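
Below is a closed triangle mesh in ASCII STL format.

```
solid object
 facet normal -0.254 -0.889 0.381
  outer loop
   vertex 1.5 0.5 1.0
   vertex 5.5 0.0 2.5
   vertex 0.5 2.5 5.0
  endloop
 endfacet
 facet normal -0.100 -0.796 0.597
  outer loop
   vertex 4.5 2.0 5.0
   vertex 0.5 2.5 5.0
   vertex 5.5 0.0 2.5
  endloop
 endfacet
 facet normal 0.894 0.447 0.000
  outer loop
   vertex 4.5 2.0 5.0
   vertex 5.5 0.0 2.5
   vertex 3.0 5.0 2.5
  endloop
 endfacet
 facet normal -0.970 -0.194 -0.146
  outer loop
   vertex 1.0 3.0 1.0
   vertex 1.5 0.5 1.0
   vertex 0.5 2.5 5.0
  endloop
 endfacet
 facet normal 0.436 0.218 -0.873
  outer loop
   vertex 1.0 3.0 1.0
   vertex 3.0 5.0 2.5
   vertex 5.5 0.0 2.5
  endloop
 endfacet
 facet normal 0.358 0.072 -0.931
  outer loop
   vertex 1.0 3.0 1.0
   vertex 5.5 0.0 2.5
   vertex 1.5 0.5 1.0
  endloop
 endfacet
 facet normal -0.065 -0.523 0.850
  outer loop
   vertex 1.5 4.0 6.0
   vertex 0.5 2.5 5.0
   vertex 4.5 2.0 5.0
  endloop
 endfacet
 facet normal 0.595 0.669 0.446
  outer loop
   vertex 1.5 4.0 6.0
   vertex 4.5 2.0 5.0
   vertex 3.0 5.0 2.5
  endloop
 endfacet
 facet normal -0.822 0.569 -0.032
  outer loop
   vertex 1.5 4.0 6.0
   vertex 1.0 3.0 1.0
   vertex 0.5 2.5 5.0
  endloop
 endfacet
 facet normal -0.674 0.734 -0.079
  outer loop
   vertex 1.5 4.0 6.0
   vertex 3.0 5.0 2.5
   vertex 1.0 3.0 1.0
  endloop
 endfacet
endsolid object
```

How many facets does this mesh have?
10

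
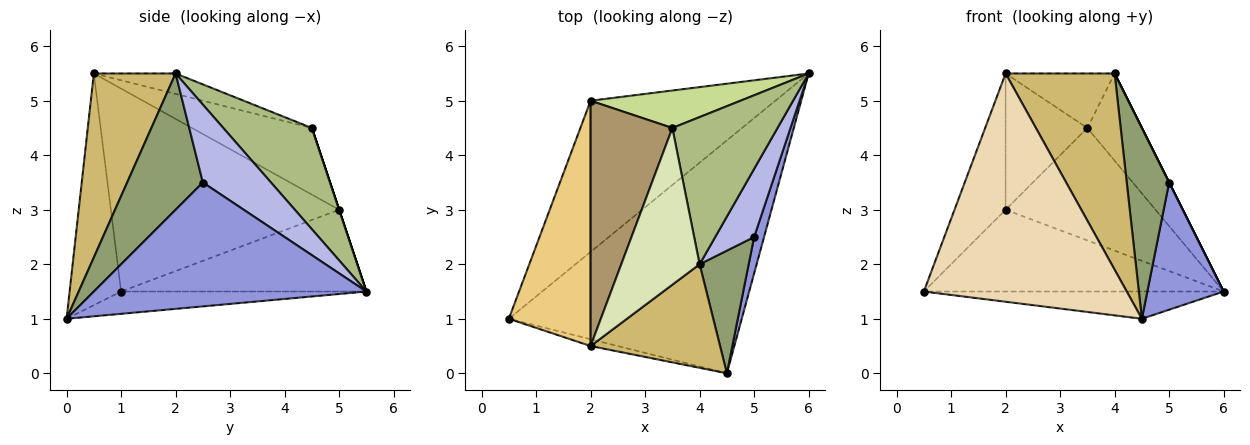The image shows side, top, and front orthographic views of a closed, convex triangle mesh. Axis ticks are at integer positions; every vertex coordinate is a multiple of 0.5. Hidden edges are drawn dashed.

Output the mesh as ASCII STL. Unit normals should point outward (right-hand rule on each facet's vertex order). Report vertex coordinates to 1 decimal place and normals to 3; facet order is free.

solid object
 facet normal -0.095 0.116 -0.989
  outer loop
   vertex 4.5 0.0 1.0
   vertex 0.5 1.0 1.5
   vertex 6.0 5.5 1.5
  endloop
 endfacet
 facet normal -0.363 0.443 -0.820
  outer loop
   vertex 2.0 5.0 3.0
   vertex 6.0 5.5 1.5
   vertex 0.5 1.0 1.5
  endloop
 endfacet
 facet normal 0.960 -0.269 0.077
  outer loop
   vertex 5.0 2.5 3.5
   vertex 4.5 0.0 1.0
   vertex 6.0 5.5 1.5
  endloop
 endfacet
 facet normal 0.894 0.000 0.447
  outer loop
   vertex 5.0 2.5 3.5
   vertex 6.0 5.5 1.5
   vertex 4.0 2.0 5.5
  endloop
 endfacet
 facet normal 0.832 -0.466 0.300
  outer loop
   vertex 5.0 2.5 3.5
   vertex 4.0 2.0 5.5
   vertex 4.5 0.0 1.0
  endloop
 endfacet
 facet normal 0.638 0.393 0.662
  outer loop
   vertex 3.5 4.5 4.5
   vertex 4.0 2.0 5.5
   vertex 6.0 5.5 1.5
  endloop
 endfacet
 facet normal 0.000 0.949 0.316
  outer loop
   vertex 3.5 4.5 4.5
   vertex 6.0 5.5 1.5
   vertex 2.0 5.0 3.0
  endloop
 endfacet
 facet normal -0.239 0.319 0.917
  outer loop
   vertex 2.0 0.5 5.5
   vertex 4.0 2.0 5.5
   vertex 3.5 4.5 4.5
  endloop
 endfacet
 facet normal -0.580 0.396 0.712
  outer loop
   vertex 2.0 0.5 5.5
   vertex 3.5 4.5 4.5
   vertex 2.0 5.0 3.0
  endloop
 endfacet
 facet normal 0.553 -0.737 0.389
  outer loop
   vertex 2.0 0.5 5.5
   vertex 4.5 0.0 1.0
   vertex 4.0 2.0 5.5
  endloop
 endfacet
 facet normal -0.908 0.203 0.366
  outer loop
   vertex 2.0 0.5 5.5
   vertex 2.0 5.0 3.0
   vertex 0.5 1.0 1.5
  endloop
 endfacet
 facet normal -0.246 -0.969 -0.029
  outer loop
   vertex 2.0 0.5 5.5
   vertex 0.5 1.0 1.5
   vertex 4.5 0.0 1.0
  endloop
 endfacet
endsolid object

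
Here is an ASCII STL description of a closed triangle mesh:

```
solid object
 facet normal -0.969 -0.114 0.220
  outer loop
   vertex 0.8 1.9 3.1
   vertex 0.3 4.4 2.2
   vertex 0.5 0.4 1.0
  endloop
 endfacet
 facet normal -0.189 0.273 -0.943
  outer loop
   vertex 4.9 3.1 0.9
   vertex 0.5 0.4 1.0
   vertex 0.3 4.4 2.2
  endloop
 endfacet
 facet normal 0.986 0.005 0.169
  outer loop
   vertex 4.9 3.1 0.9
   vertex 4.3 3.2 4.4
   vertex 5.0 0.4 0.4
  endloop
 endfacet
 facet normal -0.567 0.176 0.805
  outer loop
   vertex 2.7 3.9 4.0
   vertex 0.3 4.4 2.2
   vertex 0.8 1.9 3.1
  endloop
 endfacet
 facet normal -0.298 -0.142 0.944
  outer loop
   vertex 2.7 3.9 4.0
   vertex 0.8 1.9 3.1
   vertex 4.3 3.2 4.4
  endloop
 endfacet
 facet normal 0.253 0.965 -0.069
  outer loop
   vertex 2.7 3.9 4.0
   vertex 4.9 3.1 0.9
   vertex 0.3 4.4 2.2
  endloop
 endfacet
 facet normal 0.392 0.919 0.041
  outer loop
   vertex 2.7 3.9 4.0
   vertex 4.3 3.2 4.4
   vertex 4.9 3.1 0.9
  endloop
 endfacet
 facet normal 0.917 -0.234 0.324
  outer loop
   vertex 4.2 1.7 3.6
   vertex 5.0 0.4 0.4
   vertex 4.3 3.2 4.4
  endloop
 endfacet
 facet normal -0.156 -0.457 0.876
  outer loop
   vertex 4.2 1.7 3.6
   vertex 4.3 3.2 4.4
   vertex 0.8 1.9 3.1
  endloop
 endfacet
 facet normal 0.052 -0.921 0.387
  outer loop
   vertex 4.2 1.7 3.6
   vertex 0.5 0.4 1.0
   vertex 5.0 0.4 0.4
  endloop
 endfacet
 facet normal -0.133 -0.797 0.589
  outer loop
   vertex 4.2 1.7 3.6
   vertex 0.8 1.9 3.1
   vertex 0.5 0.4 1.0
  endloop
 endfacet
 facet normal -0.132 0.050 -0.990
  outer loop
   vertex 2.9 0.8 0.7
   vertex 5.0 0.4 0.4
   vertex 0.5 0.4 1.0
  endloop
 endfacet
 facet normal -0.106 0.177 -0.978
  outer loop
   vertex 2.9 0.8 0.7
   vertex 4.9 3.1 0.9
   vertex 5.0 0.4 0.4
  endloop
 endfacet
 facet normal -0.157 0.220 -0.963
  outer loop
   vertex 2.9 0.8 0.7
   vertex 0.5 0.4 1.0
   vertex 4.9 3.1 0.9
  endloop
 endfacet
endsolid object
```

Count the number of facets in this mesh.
14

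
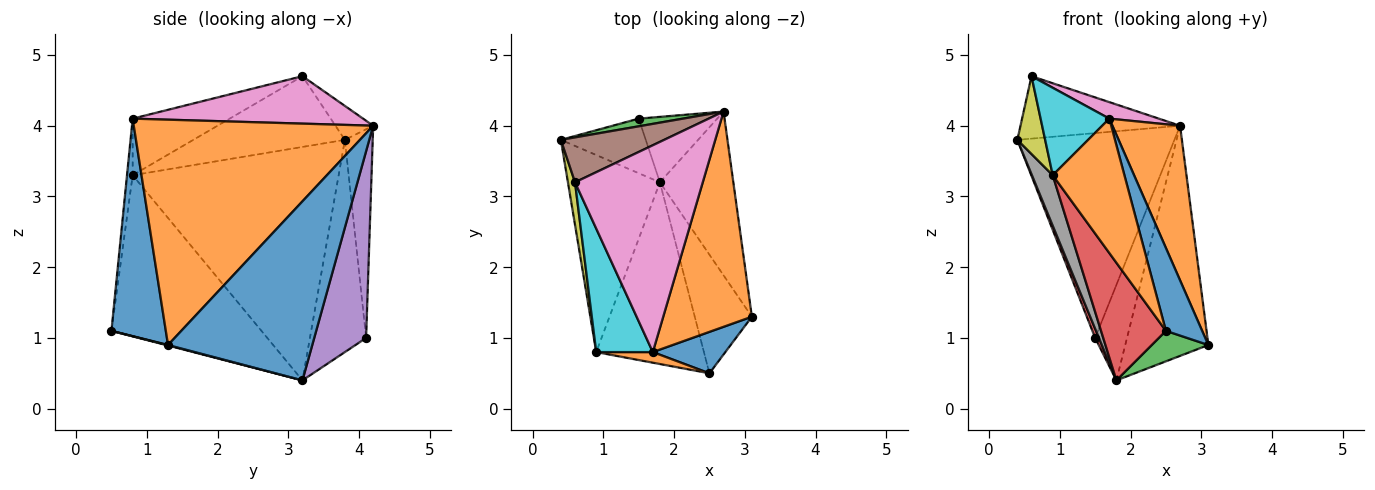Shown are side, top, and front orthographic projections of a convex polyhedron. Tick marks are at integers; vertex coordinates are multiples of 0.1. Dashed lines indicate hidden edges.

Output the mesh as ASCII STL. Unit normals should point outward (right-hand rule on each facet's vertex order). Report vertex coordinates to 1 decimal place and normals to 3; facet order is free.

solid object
 facet normal 0.816 0.470 -0.335
  outer loop
   vertex 1.8 3.2 0.4
   vertex 2.7 4.2 4.0
   vertex 3.1 1.3 0.9
  endloop
 endfacet
 facet normal 0.900 -0.254 0.354
  outer loop
   vertex 1.7 0.8 4.1
   vertex 3.1 1.3 0.9
   vertex 2.7 4.2 4.0
  endloop
 endfacet
 facet normal -0.174 0.984 0.037
  outer loop
   vertex 1.5 4.1 1.0
   vertex 0.4 3.8 3.8
   vertex 2.7 4.2 4.0
  endloop
 endfacet
 facet normal -0.927 -0.062 -0.371
  outer loop
   vertex 1.5 4.1 1.0
   vertex 1.8 3.2 0.4
   vertex 0.4 3.8 3.8
  endloop
 endfacet
 facet normal 0.802 0.492 -0.337
  outer loop
   vertex 1.5 4.1 1.0
   vertex 2.7 4.2 4.0
   vertex 1.8 3.2 0.4
  endloop
 endfacet
 facet normal -0.189 0.797 0.573
  outer loop
   vertex 0.6 3.2 4.7
   vertex 2.7 4.2 4.0
   vertex 0.4 3.8 3.8
  endloop
 endfacet
 facet normal 0.347 -0.075 0.935
  outer loop
   vertex 0.6 3.2 4.7
   vertex 1.7 0.8 4.1
   vertex 2.7 4.2 4.0
  endloop
 endfacet
 facet normal -0.926 -0.094 -0.365
  outer loop
   vertex 0.9 0.8 3.3
   vertex 0.4 3.8 3.8
   vertex 1.8 3.2 0.4
  endloop
 endfacet
 facet normal -0.979 -0.179 0.098
  outer loop
   vertex 0.9 0.8 3.3
   vertex 0.6 3.2 4.7
   vertex 0.4 3.8 3.8
  endloop
 endfacet
 facet normal -0.632 -0.448 0.632
  outer loop
   vertex 0.9 0.8 3.3
   vertex 1.7 0.8 4.1
   vertex 0.6 3.2 4.7
  endloop
 endfacet
 facet normal 0.802 -0.535 0.267
  outer loop
   vertex 2.5 0.5 1.1
   vertex 3.1 1.3 0.9
   vertex 1.7 0.8 4.1
  endloop
 endfacet
 facet normal -0.078 -0.994 0.078
  outer loop
   vertex 2.5 0.5 1.1
   vertex 1.7 0.8 4.1
   vertex 0.9 0.8 3.3
  endloop
 endfacet
 facet normal 0.009 -0.249 -0.969
  outer loop
   vertex 2.5 0.5 1.1
   vertex 1.8 3.2 0.4
   vertex 3.1 1.3 0.9
  endloop
 endfacet
 facet normal -0.782 -0.338 -0.523
  outer loop
   vertex 2.5 0.5 1.1
   vertex 0.9 0.8 3.3
   vertex 1.8 3.2 0.4
  endloop
 endfacet
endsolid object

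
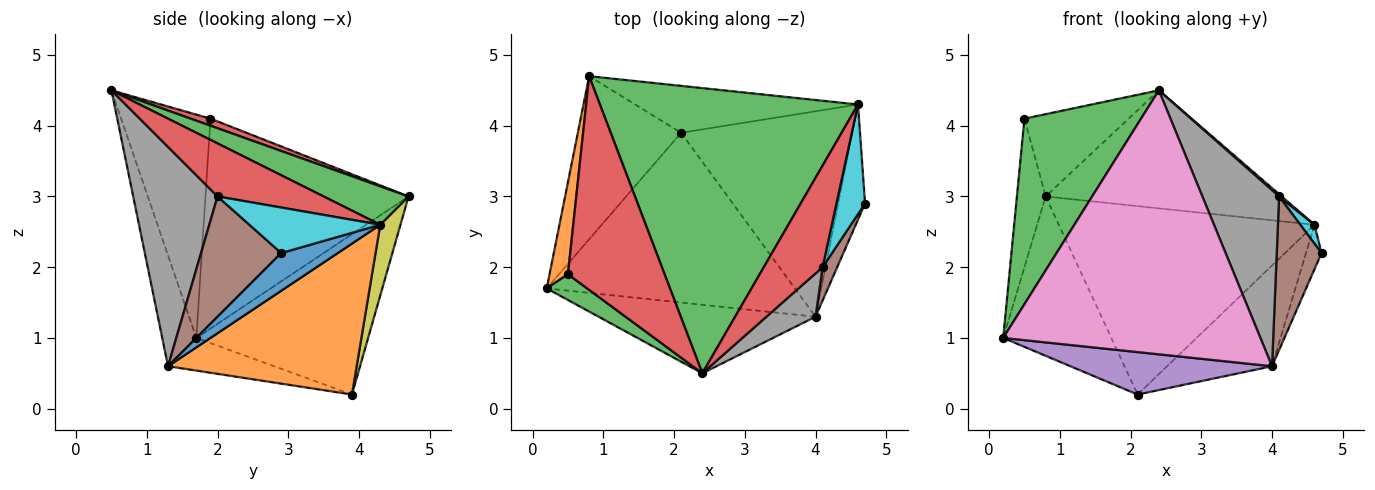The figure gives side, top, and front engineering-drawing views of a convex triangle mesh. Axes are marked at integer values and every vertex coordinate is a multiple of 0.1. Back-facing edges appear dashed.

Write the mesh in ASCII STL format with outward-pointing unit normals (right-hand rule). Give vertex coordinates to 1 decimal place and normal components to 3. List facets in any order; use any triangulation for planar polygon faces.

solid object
 facet normal -0.743 0.468 -0.479
  outer loop
   vertex 2.1 3.9 0.2
   vertex 0.2 1.7 1.0
   vertex 0.8 4.7 3.0
  endloop
 endfacet
 facet normal -0.986 0.140 0.086
  outer loop
   vertex 0.5 1.9 4.1
   vertex 0.8 4.7 3.0
   vertex 0.2 1.7 1.0
  endloop
 endfacet
 facet normal -0.604 -0.789 0.109
  outer loop
   vertex 0.5 1.9 4.1
   vertex 0.2 1.7 1.0
   vertex 2.4 0.5 4.5
  endloop
 endfacet
 facet normal 0.068 0.358 0.931
  outer loop
   vertex 0.5 1.9 4.1
   vertex 2.4 0.5 4.5
   vertex 0.8 4.7 3.0
  endloop
 endfacet
 facet normal -0.127 -0.241 -0.962
  outer loop
   vertex 4.0 1.3 0.6
   vertex 0.2 1.7 1.0
   vertex 2.1 3.9 0.2
  endloop
 endfacet
 facet normal 0.868 -0.485 0.105
  outer loop
   vertex 4.0 1.3 0.6
   vertex 4.7 2.9 2.2
   vertex 4.1 2.0 3.0
  endloop
 endfacet
 facet normal -0.127 -0.960 -0.249
  outer loop
   vertex 4.0 1.3 0.6
   vertex 2.4 0.5 4.5
   vertex 0.2 1.7 1.0
  endloop
 endfacet
 facet normal 0.730 -0.664 0.163
  outer loop
   vertex 4.0 1.3 0.6
   vertex 4.1 2.0 3.0
   vertex 2.4 0.5 4.5
  endloop
 endfacet
 facet normal 0.076 0.968 -0.241
  outer loop
   vertex 4.6 4.3 2.6
   vertex 2.1 3.9 0.2
   vertex 0.8 4.7 3.0
  endloop
 endfacet
 facet normal 0.843 -0.091 0.530
  outer loop
   vertex 4.6 4.3 2.6
   vertex 4.1 2.0 3.0
   vertex 4.7 2.9 2.2
  endloop
 endfacet
 facet normal 0.795 0.219 -0.566
  outer loop
   vertex 4.6 4.3 2.6
   vertex 4.7 2.9 2.2
   vertex 4.0 1.3 0.6
  endloop
 endfacet
 facet normal 0.621 0.345 -0.704
  outer loop
   vertex 4.6 4.3 2.6
   vertex 4.0 1.3 0.6
   vertex 2.1 3.9 0.2
  endloop
 endfacet
 facet normal 0.136 0.379 0.915
  outer loop
   vertex 4.6 4.3 2.6
   vertex 0.8 4.7 3.0
   vertex 2.4 0.5 4.5
  endloop
 endfacet
 facet normal 0.670 -0.016 0.742
  outer loop
   vertex 4.6 4.3 2.6
   vertex 2.4 0.5 4.5
   vertex 4.1 2.0 3.0
  endloop
 endfacet
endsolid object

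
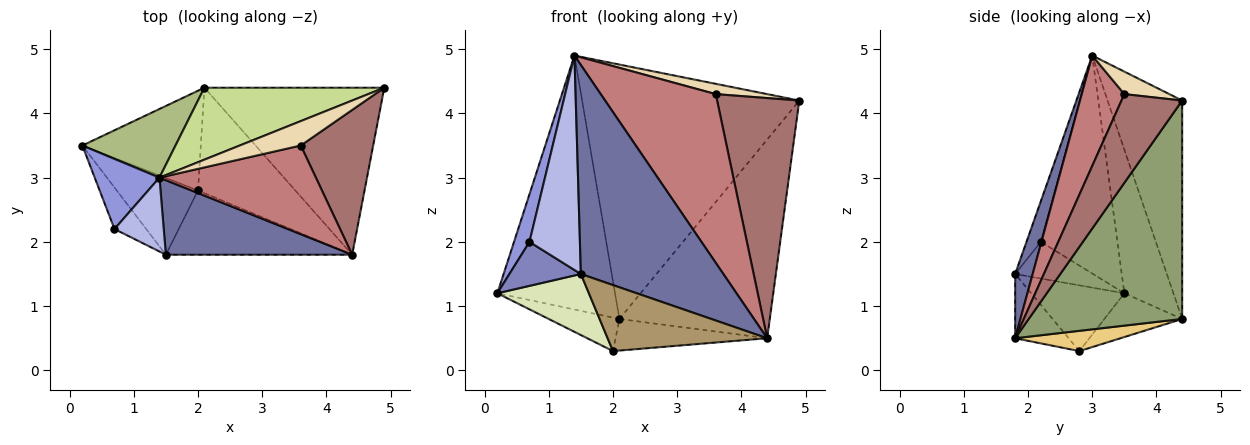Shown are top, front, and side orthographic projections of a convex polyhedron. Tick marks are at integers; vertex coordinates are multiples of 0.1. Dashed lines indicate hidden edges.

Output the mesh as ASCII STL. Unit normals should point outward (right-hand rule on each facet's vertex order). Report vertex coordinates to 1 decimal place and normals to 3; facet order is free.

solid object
 facet normal 0.115 -0.936 0.334
  outer loop
   vertex 4.4 1.8 0.5
   vertex 1.4 3.0 4.9
   vertex 1.5 1.8 1.5
  endloop
 endfacet
 facet normal -0.621 -0.570 -0.538
  outer loop
   vertex 0.7 2.2 2.0
   vertex 0.2 3.5 1.2
   vertex 1.5 1.8 1.5
  endloop
 endfacet
 facet normal -0.941 -0.190 0.280
  outer loop
   vertex 0.7 2.2 2.0
   vertex 1.4 3.0 4.9
   vertex 0.2 3.5 1.2
  endloop
 endfacet
 facet normal -0.260 -0.913 0.315
  outer loop
   vertex 0.7 2.2 2.0
   vertex 1.5 1.8 1.5
   vertex 1.4 3.0 4.9
  endloop
 endfacet
 facet normal 0.616 0.603 -0.507
  outer loop
   vertex 2.1 4.4 0.8
   vertex 4.9 4.4 4.2
   vertex 4.4 1.8 0.5
  endloop
 endfacet
 facet normal -0.373 0.896 0.242
  outer loop
   vertex 2.1 4.4 0.8
   vertex 0.2 3.5 1.2
   vertex 1.4 3.0 4.9
  endloop
 endfacet
 facet normal -0.314 0.914 0.258
  outer loop
   vertex 2.1 4.4 0.8
   vertex 1.4 3.0 4.9
   vertex 4.9 4.4 4.2
  endloop
 endfacet
 facet normal -0.535 -0.526 -0.661
  outer loop
   vertex 2.0 2.8 0.3
   vertex 1.5 1.8 1.5
   vertex 0.2 3.5 1.2
  endloop
 endfacet
 facet normal -0.234 -0.697 -0.678
  outer loop
   vertex 2.0 2.8 0.3
   vertex 4.4 1.8 0.5
   vertex 1.5 1.8 1.5
  endloop
 endfacet
 facet normal -0.331 0.300 -0.895
  outer loop
   vertex 2.0 2.8 0.3
   vertex 0.2 3.5 1.2
   vertex 2.1 4.4 0.8
  endloop
 endfacet
 facet normal 0.196 0.281 -0.939
  outer loop
   vertex 2.0 2.8 0.3
   vertex 2.1 4.4 0.8
   vertex 4.4 1.8 0.5
  endloop
 endfacet
 facet normal 0.322 -0.367 0.873
  outer loop
   vertex 3.6 3.5 4.3
   vertex 4.9 4.4 4.2
   vertex 1.4 3.0 4.9
  endloop
 endfacet
 facet normal 0.535 -0.724 0.436
  outer loop
   vertex 3.6 3.5 4.3
   vertex 4.4 1.8 0.5
   vertex 4.9 4.4 4.2
  endloop
 endfacet
 facet normal 0.312 -0.841 0.442
  outer loop
   vertex 3.6 3.5 4.3
   vertex 1.4 3.0 4.9
   vertex 4.4 1.8 0.5
  endloop
 endfacet
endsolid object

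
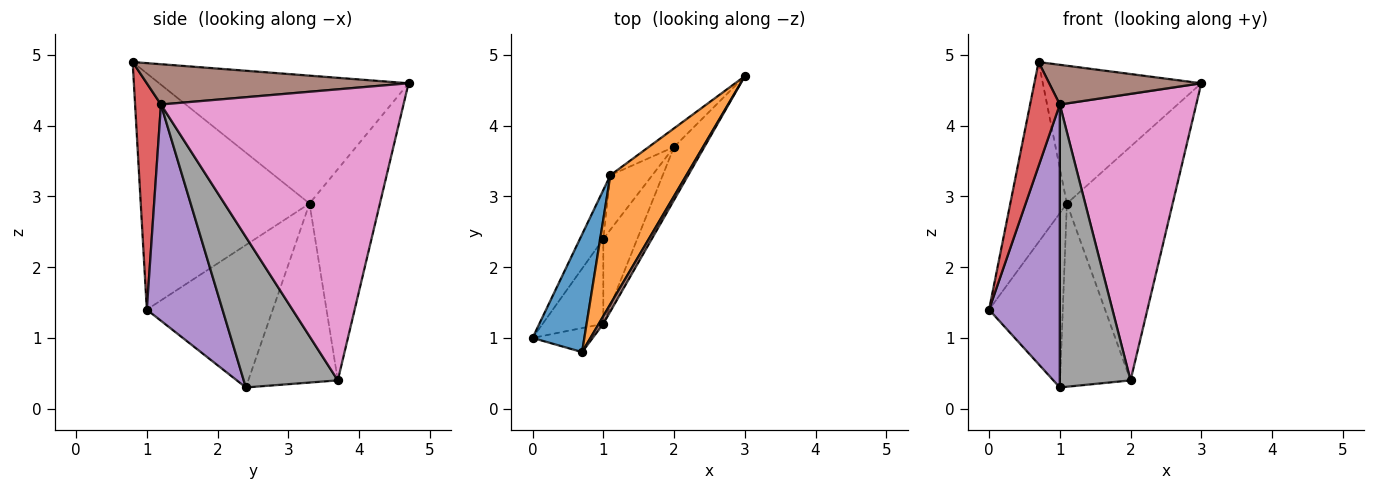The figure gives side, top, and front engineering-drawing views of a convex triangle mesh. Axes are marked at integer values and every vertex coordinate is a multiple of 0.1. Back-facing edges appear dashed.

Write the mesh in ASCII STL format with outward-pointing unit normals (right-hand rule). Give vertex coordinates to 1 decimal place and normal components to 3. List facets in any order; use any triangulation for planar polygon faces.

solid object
 facet normal -0.928 0.311 0.203
  outer loop
   vertex 1.1 3.3 2.9
   vertex 0.0 1.0 1.4
   vertex 0.7 0.8 4.9
  endloop
 endfacet
 facet normal -0.754 0.479 0.448
  outer loop
   vertex 1.1 3.3 2.9
   vertex 0.7 0.8 4.9
   vertex 3.0 4.7 4.6
  endloop
 endfacet
 facet normal -0.855 0.500 -0.140
  outer loop
   vertex 1.1 3.3 2.9
   vertex 1.0 2.4 0.3
   vertex 0.0 1.0 1.4
  endloop
 endfacet
 facet normal 0.647 -0.743 -0.172
  outer loop
   vertex 1.0 1.2 4.3
   vertex 0.7 0.8 4.9
   vertex 0.0 1.0 1.4
  endloop
 endfacet
 facet normal 0.716 -0.669 -0.201
  outer loop
   vertex 1.0 1.2 4.3
   vertex 0.0 1.0 1.4
   vertex 1.0 2.4 0.3
  endloop
 endfacet
 facet normal 0.861 -0.500 0.097
  outer loop
   vertex 1.0 1.2 4.3
   vertex 3.0 4.7 4.6
   vertex 0.7 0.8 4.9
  endloop
 endfacet
 facet normal 0.868 -0.488 -0.090
  outer loop
   vertex 2.0 3.7 0.4
   vertex 3.0 4.7 4.6
   vertex 1.0 1.2 4.3
  endloop
 endfacet
 facet normal 0.787 -0.591 -0.177
  outer loop
   vertex 2.0 3.7 0.4
   vertex 1.0 1.2 4.3
   vertex 1.0 2.4 0.3
  endloop
 endfacet
 facet normal -0.553 0.831 -0.066
  outer loop
   vertex 2.0 3.7 0.4
   vertex 1.1 3.3 2.9
   vertex 3.0 4.7 4.6
  endloop
 endfacet
 facet normal -0.773 0.608 -0.181
  outer loop
   vertex 2.0 3.7 0.4
   vertex 1.0 2.4 0.3
   vertex 1.1 3.3 2.9
  endloop
 endfacet
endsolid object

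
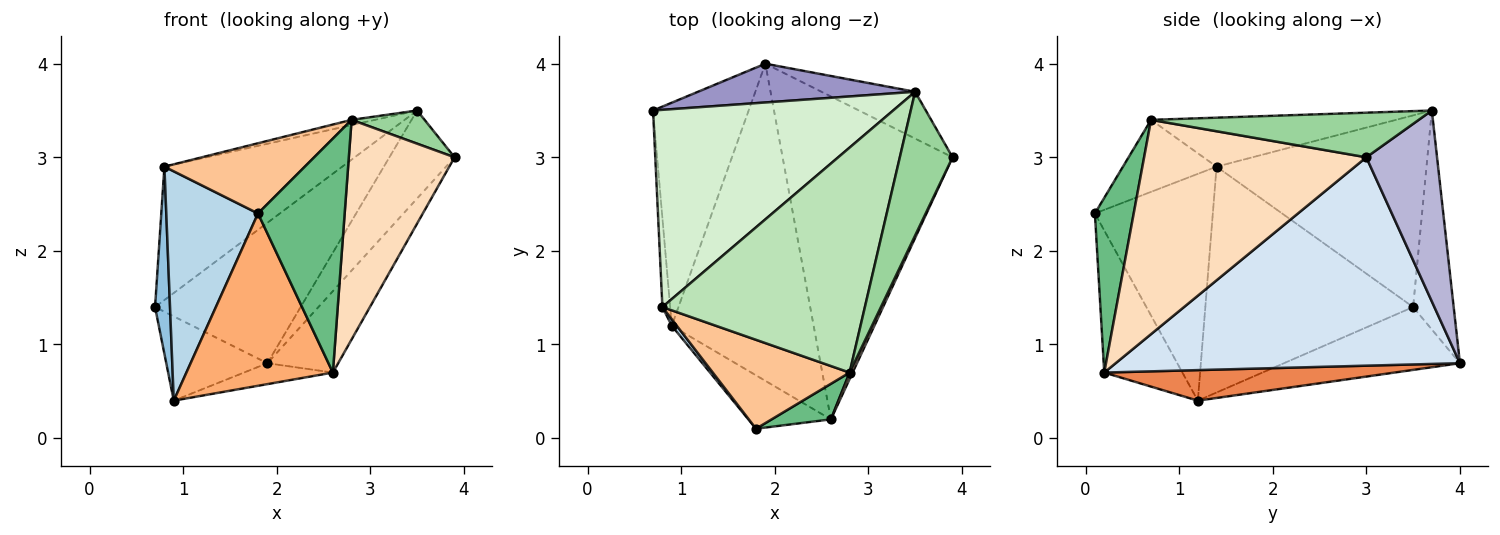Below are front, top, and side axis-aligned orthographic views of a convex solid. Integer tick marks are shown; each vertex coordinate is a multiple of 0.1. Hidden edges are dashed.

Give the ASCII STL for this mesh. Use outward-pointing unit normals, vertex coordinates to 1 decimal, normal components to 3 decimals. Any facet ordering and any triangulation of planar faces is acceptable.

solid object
 facet normal -0.524 0.301 -0.797
  outer loop
   vertex 1.9 4.0 0.8
   vertex 0.9 1.2 0.4
   vertex 0.7 3.5 1.4
  endloop
 endfacet
 facet normal -0.997 -0.072 -0.034
  outer loop
   vertex 0.8 1.4 2.9
   vertex 0.7 3.5 1.4
   vertex 0.9 1.2 0.4
  endloop
 endfacet
 facet normal -0.789 -0.614 0.018
  outer loop
   vertex 0.8 1.4 2.9
   vertex 0.9 1.2 0.4
   vertex 1.8 0.1 2.4
  endloop
 endfacet
 facet normal 0.765 0.157 -0.624
  outer loop
   vertex 2.6 0.2 0.7
   vertex 1.9 4.0 0.8
   vertex 3.9 3.0 3.0
  endloop
 endfacet
 facet normal 0.210 0.064 -0.976
  outer loop
   vertex 2.6 0.2 0.7
   vertex 0.9 1.2 0.4
   vertex 1.9 4.0 0.8
  endloop
 endfacet
 facet normal -0.454 -0.851 -0.264
  outer loop
   vertex 2.6 0.2 0.7
   vertex 1.8 0.1 2.4
   vertex 0.9 1.2 0.4
  endloop
 endfacet
 facet normal -0.382 -0.573 0.725
  outer loop
   vertex 2.8 0.7 3.4
   vertex 0.8 1.4 2.9
   vertex 1.8 0.1 2.4
  endloop
 endfacet
 facet normal 0.903 -0.430 0.013
  outer loop
   vertex 2.8 0.7 3.4
   vertex 2.6 0.2 0.7
   vertex 3.9 3.0 3.0
  endloop
 endfacet
 facet normal 0.405 -0.904 0.137
  outer loop
   vertex 2.8 0.7 3.4
   vertex 1.8 0.1 2.4
   vertex 2.6 0.2 0.7
  endloop
 endfacet
 facet normal 0.636 -0.173 0.752
  outer loop
   vertex 3.5 3.7 3.5
   vertex 2.8 0.7 3.4
   vertex 3.9 3.0 3.0
  endloop
 endfacet
 facet normal -0.235 0.022 0.972
  outer loop
   vertex 3.5 3.7 3.5
   vertex 0.8 1.4 2.9
   vertex 2.8 0.7 3.4
  endloop
 endfacet
 facet normal -0.552 0.467 0.691
  outer loop
   vertex 3.5 3.7 3.5
   vertex 0.7 3.5 1.4
   vertex 0.8 1.4 2.9
  endloop
 endfacet
 facet normal -0.259 0.931 0.257
  outer loop
   vertex 3.5 3.7 3.5
   vertex 1.9 4.0 0.8
   vertex 0.7 3.5 1.4
  endloop
 endfacet
 facet normal 0.692 0.638 -0.339
  outer loop
   vertex 3.5 3.7 3.5
   vertex 3.9 3.0 3.0
   vertex 1.9 4.0 0.8
  endloop
 endfacet
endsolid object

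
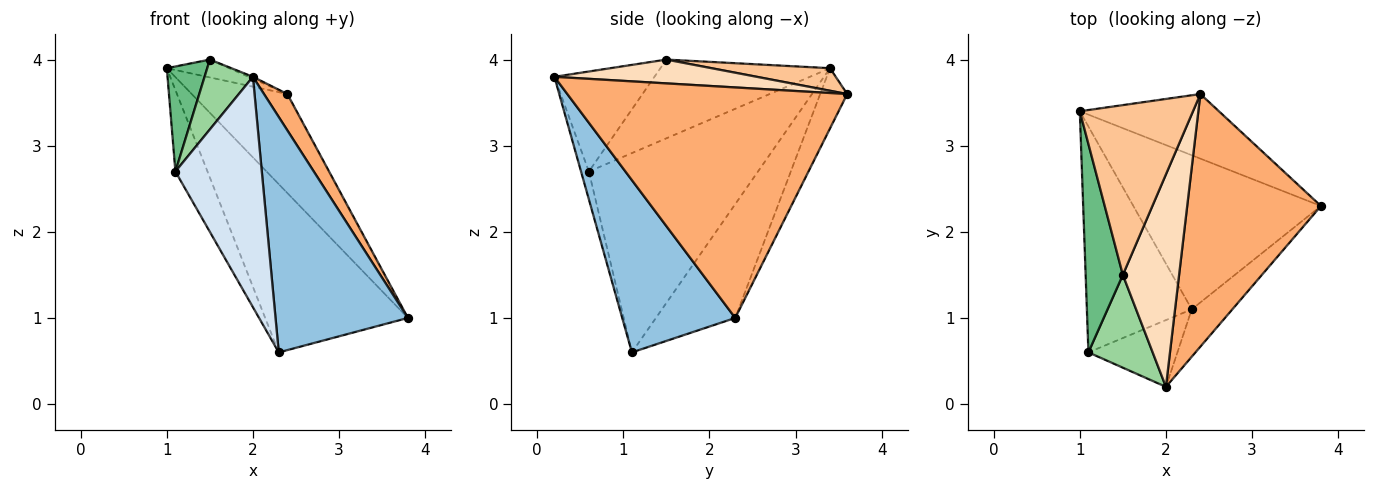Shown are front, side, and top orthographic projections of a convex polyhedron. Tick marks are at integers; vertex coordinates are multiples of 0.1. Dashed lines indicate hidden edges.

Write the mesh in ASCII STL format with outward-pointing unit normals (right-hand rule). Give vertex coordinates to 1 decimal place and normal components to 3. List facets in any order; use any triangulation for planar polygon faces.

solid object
 facet normal -0.379 0.682 -0.625
  outer loop
   vertex 2.3 1.1 0.6
   vertex 1.0 3.4 3.9
   vertex 3.8 2.3 1.0
  endloop
 endfacet
 facet normal 0.642 -0.752 -0.151
  outer loop
   vertex 2.3 1.1 0.6
   vertex 3.8 2.3 1.0
   vertex 2.0 0.2 3.8
  endloop
 endfacet
 facet normal -0.873 0.166 -0.459
  outer loop
   vertex 1.1 0.6 2.7
   vertex 1.0 3.4 3.9
   vertex 2.3 1.1 0.6
  endloop
 endfacet
 facet normal -0.086 -0.957 -0.277
  outer loop
   vertex 1.1 0.6 2.7
   vertex 2.3 1.1 0.6
   vertex 2.0 0.2 3.8
  endloop
 endfacet
 facet normal -0.230 0.815 -0.532
  outer loop
   vertex 2.4 3.6 3.6
   vertex 3.8 2.3 1.0
   vertex 1.0 3.4 3.9
  endloop
 endfacet
 facet normal 0.863 -0.072 0.501
  outer loop
   vertex 2.4 3.6 3.6
   vertex 2.0 0.2 3.8
   vertex 3.8 2.3 1.0
  endloop
 endfacet
 facet normal 0.194 0.103 0.976
  outer loop
   vertex 1.5 1.5 4.0
   vertex 2.4 3.6 3.6
   vertex 1.0 3.4 3.9
  endloop
 endfacet
 facet normal 0.390 0.008 0.921
  outer loop
   vertex 1.5 1.5 4.0
   vertex 2.0 0.2 3.8
   vertex 2.4 3.6 3.6
  endloop
 endfacet
 facet normal -0.884 -0.211 0.418
  outer loop
   vertex 1.5 1.5 4.0
   vertex 1.0 3.4 3.9
   vertex 1.1 0.6 2.7
  endloop
 endfacet
 facet normal -0.779 -0.377 0.501
  outer loop
   vertex 1.5 1.5 4.0
   vertex 1.1 0.6 2.7
   vertex 2.0 0.2 3.8
  endloop
 endfacet
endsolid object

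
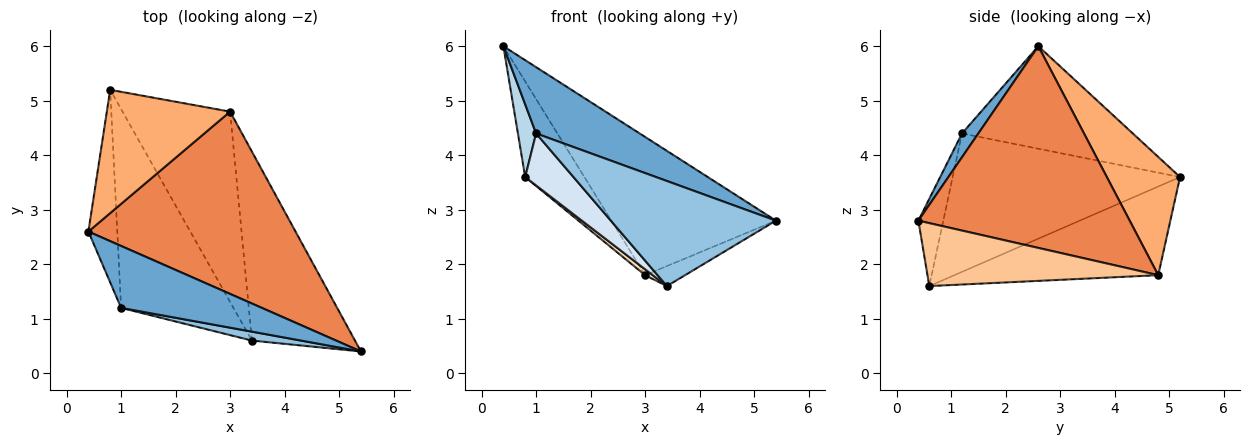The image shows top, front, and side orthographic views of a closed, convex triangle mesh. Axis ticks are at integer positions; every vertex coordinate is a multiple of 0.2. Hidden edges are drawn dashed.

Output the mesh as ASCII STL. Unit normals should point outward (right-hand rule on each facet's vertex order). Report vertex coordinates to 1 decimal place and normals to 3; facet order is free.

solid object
 facet normal 0.115 -0.726 0.678
  outer loop
   vertex 1.0 1.2 4.4
   vertex 5.4 0.4 2.8
   vertex 0.4 2.6 6.0
  endloop
 endfacet
 facet normal -0.149 -0.985 0.084
  outer loop
   vertex 1.0 1.2 4.4
   vertex 3.4 0.6 1.6
   vertex 5.4 0.4 2.8
  endloop
 endfacet
 facet normal -0.957 -0.102 -0.270
  outer loop
   vertex 1.0 1.2 4.4
   vertex 0.4 2.6 6.0
   vertex 0.8 5.2 3.6
  endloop
 endfacet
 facet normal -0.766 -0.163 -0.622
  outer loop
   vertex 1.0 1.2 4.4
   vertex 0.8 5.2 3.6
   vertex 3.4 0.6 1.6
  endloop
 endfacet
 facet normal 0.613 0.477 0.630
  outer loop
   vertex 3.0 4.8 1.8
   vertex 0.4 2.6 6.0
   vertex 5.4 0.4 2.8
  endloop
 endfacet
 facet normal 0.604 0.488 0.630
  outer loop
   vertex 3.0 4.8 1.8
   vertex 0.8 5.2 3.6
   vertex 0.4 2.6 6.0
  endloop
 endfacet
 facet normal 0.519 0.090 -0.850
  outer loop
   vertex 3.0 4.8 1.8
   vertex 5.4 0.4 2.8
   vertex 3.4 0.6 1.6
  endloop
 endfacet
 facet normal -0.636 -0.024 -0.772
  outer loop
   vertex 3.0 4.8 1.8
   vertex 3.4 0.6 1.6
   vertex 0.8 5.2 3.6
  endloop
 endfacet
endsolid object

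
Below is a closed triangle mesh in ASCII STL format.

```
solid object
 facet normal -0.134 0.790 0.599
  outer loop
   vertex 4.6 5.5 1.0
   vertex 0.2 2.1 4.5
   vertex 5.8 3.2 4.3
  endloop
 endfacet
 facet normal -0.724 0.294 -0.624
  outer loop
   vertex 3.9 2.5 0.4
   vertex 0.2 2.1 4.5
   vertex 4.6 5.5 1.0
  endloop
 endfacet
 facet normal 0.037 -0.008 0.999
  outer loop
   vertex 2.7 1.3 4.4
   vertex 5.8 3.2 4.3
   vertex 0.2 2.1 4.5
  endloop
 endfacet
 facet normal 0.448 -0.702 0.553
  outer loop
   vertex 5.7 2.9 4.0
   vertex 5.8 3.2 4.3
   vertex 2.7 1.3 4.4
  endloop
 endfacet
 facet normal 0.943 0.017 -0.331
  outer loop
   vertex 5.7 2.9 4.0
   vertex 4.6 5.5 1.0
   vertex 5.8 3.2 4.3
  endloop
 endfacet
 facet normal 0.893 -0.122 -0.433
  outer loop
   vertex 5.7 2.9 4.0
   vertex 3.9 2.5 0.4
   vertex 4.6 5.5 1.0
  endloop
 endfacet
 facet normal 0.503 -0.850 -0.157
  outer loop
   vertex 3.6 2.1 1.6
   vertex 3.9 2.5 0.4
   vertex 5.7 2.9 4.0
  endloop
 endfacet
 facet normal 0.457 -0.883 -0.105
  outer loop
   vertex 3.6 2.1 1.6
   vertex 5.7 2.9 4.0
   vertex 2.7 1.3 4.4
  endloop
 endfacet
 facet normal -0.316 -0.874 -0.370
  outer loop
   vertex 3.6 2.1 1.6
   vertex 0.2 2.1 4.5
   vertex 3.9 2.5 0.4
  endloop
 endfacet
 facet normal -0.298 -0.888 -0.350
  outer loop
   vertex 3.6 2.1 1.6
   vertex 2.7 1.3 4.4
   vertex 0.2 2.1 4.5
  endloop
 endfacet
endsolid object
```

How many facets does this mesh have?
10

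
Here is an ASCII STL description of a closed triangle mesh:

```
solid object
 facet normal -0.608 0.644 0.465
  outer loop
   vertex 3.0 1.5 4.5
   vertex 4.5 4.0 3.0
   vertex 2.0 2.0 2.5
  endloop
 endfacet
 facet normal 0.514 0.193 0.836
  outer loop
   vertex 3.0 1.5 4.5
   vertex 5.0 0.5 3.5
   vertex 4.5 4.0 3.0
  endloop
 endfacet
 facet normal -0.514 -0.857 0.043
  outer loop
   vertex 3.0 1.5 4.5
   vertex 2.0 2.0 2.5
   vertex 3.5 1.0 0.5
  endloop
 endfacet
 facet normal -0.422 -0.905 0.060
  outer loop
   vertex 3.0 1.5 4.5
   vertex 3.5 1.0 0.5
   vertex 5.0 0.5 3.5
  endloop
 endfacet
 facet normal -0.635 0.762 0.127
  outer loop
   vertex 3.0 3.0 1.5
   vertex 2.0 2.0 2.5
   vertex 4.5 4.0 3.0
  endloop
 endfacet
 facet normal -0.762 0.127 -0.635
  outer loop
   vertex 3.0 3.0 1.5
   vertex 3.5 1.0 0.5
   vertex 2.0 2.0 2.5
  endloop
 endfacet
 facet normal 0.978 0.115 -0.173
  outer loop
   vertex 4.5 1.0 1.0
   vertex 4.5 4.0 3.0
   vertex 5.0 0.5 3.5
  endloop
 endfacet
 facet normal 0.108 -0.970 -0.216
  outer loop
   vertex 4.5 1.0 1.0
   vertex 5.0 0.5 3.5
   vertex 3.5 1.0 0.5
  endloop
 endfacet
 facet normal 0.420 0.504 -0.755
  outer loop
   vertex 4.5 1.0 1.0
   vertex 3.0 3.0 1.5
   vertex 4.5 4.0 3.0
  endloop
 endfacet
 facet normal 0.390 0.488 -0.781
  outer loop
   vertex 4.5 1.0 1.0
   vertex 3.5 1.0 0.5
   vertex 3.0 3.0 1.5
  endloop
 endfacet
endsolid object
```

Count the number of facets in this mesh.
10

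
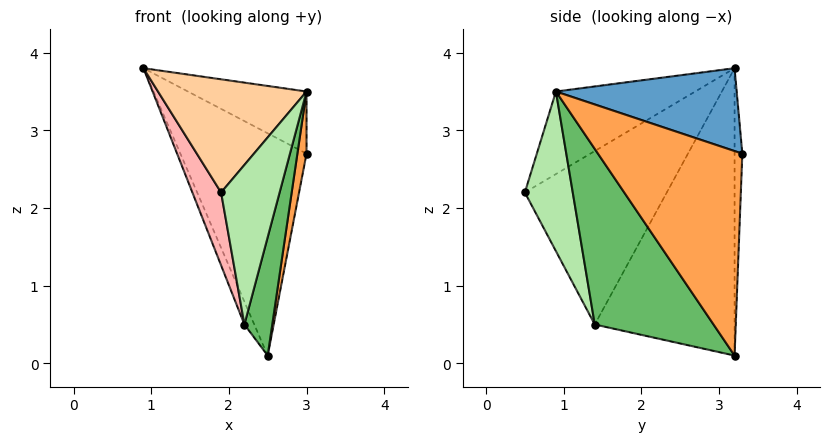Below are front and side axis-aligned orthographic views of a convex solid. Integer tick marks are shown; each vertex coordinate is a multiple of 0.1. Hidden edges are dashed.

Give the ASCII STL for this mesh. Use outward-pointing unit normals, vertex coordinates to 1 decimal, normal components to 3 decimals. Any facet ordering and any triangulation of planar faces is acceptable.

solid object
 facet normal 0.434 0.285 0.855
  outer loop
   vertex 3.0 3.3 2.7
   vertex 0.9 3.2 3.8
   vertex 3.0 0.9 3.5
  endloop
 endfacet
 facet normal -0.061 0.998 -0.027
  outer loop
   vertex 2.5 3.2 0.1
   vertex 0.9 3.2 3.8
   vertex 3.0 3.3 2.7
  endloop
 endfacet
 facet normal 0.981 -0.062 -0.186
  outer loop
   vertex 2.5 3.2 0.1
   vertex 3.0 3.3 2.7
   vertex 3.0 0.9 3.5
  endloop
 endfacet
 facet normal -0.533 -0.569 0.626
  outer loop
   vertex 1.9 0.5 2.2
   vertex 3.0 0.9 3.5
   vertex 0.9 3.2 3.8
  endloop
 endfacet
 facet normal 0.933 -0.219 -0.285
  outer loop
   vertex 2.2 1.4 0.5
   vertex 2.5 3.2 0.1
   vertex 3.0 0.9 3.5
  endloop
 endfacet
 facet normal 0.607 -0.742 -0.285
  outer loop
   vertex 2.2 1.4 0.5
   vertex 3.0 0.9 3.5
   vertex 1.9 0.5 2.2
  endloop
 endfacet
 facet normal -0.916 0.065 -0.396
  outer loop
   vertex 2.2 1.4 0.5
   vertex 0.9 3.2 3.8
   vertex 2.5 3.2 0.1
  endloop
 endfacet
 facet normal -0.944 -0.191 -0.268
  outer loop
   vertex 2.2 1.4 0.5
   vertex 1.9 0.5 2.2
   vertex 0.9 3.2 3.8
  endloop
 endfacet
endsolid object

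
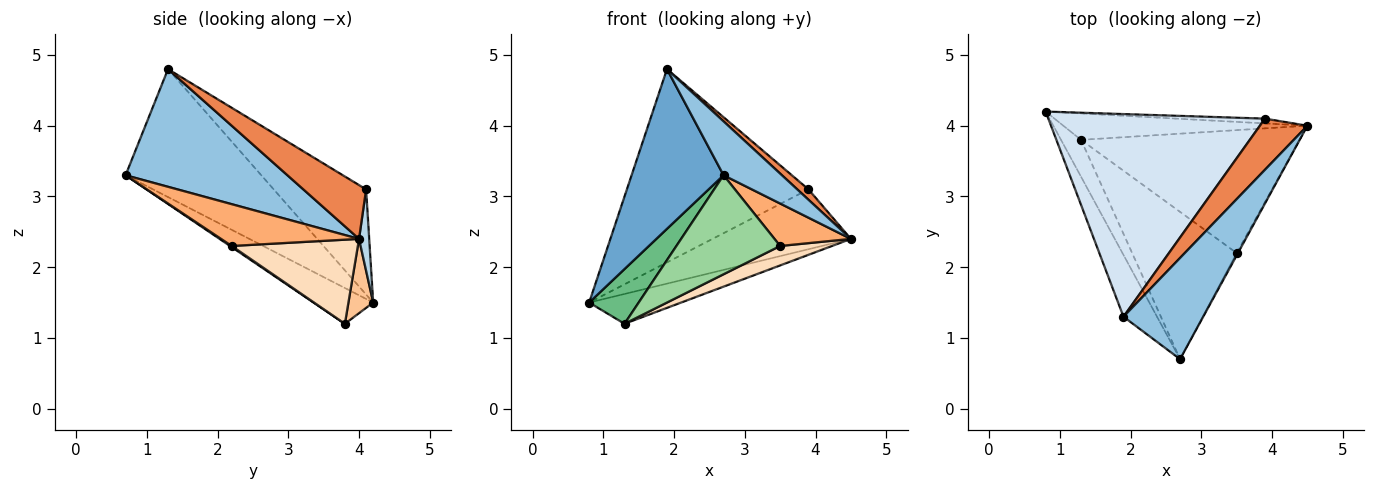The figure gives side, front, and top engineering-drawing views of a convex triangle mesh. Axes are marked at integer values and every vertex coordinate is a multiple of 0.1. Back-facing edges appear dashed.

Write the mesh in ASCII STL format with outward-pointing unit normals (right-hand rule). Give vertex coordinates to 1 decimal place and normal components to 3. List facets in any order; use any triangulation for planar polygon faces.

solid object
 facet normal -0.809 -0.548 -0.212
  outer loop
   vertex 1.9 1.3 4.8
   vertex 0.8 4.2 1.5
   vertex 2.7 0.7 3.3
  endloop
 endfacet
 facet normal 0.793 -0.286 0.538
  outer loop
   vertex 1.9 1.3 4.8
   vertex 2.7 0.7 3.3
   vertex 4.5 4.0 2.4
  endloop
 endfacet
 facet normal 0.073 0.994 -0.079
  outer loop
   vertex 3.9 4.1 3.1
   vertex 4.5 4.0 2.4
   vertex 0.8 4.2 1.5
  endloop
 endfacet
 facet normal -0.331 0.651 0.683
  outer loop
   vertex 3.9 4.1 3.1
   vertex 0.8 4.2 1.5
   vertex 1.9 1.3 4.8
  endloop
 endfacet
 facet normal 0.743 -0.133 0.656
  outer loop
   vertex 3.9 4.1 3.1
   vertex 1.9 1.3 4.8
   vertex 4.5 4.0 2.4
  endloop
 endfacet
 facet normal 0.874 -0.484 -0.027
  outer loop
   vertex 3.5 2.2 2.3
   vertex 4.5 4.0 2.4
   vertex 2.7 0.7 3.3
  endloop
 endfacet
 facet normal 0.198 0.734 -0.649
  outer loop
   vertex 1.3 3.8 1.2
   vertex 0.8 4.2 1.5
   vertex 4.5 4.0 2.4
  endloop
 endfacet
 facet normal 0.355 -0.146 -0.923
  outer loop
   vertex 1.3 3.8 1.2
   vertex 4.5 4.0 2.4
   vertex 3.5 2.2 2.3
  endloop
 endfacet
 facet normal -0.707 -0.587 -0.395
  outer loop
   vertex 1.3 3.8 1.2
   vertex 2.7 0.7 3.3
   vertex 0.8 4.2 1.5
  endloop
 endfacet
 facet normal 0.009 -0.558 -0.830
  outer loop
   vertex 1.3 3.8 1.2
   vertex 3.5 2.2 2.3
   vertex 2.7 0.7 3.3
  endloop
 endfacet
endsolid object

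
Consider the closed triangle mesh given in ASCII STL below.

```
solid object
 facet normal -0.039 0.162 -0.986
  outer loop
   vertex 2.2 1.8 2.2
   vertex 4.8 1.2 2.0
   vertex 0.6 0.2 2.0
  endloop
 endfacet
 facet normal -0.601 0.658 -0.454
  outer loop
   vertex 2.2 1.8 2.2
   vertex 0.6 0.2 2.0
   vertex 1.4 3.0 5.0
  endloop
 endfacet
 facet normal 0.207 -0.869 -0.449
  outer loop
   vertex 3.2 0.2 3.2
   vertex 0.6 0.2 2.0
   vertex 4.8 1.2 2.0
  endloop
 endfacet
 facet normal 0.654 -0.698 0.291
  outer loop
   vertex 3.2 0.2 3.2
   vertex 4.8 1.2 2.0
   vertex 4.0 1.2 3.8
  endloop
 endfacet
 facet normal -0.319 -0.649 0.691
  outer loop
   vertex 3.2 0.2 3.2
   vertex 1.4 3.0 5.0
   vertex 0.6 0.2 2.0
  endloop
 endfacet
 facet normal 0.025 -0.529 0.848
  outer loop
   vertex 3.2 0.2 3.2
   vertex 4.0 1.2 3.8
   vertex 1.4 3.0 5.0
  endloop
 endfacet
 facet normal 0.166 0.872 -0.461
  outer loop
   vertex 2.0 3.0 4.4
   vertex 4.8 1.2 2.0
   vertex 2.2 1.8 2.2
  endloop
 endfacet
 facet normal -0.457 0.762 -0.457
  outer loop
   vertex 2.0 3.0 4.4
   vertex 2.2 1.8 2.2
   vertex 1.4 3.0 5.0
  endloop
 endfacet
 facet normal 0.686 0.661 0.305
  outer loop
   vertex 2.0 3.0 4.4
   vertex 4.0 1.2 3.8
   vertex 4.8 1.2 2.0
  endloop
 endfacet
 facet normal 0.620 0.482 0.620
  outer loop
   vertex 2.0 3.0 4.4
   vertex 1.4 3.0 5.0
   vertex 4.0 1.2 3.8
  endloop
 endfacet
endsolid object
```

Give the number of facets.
10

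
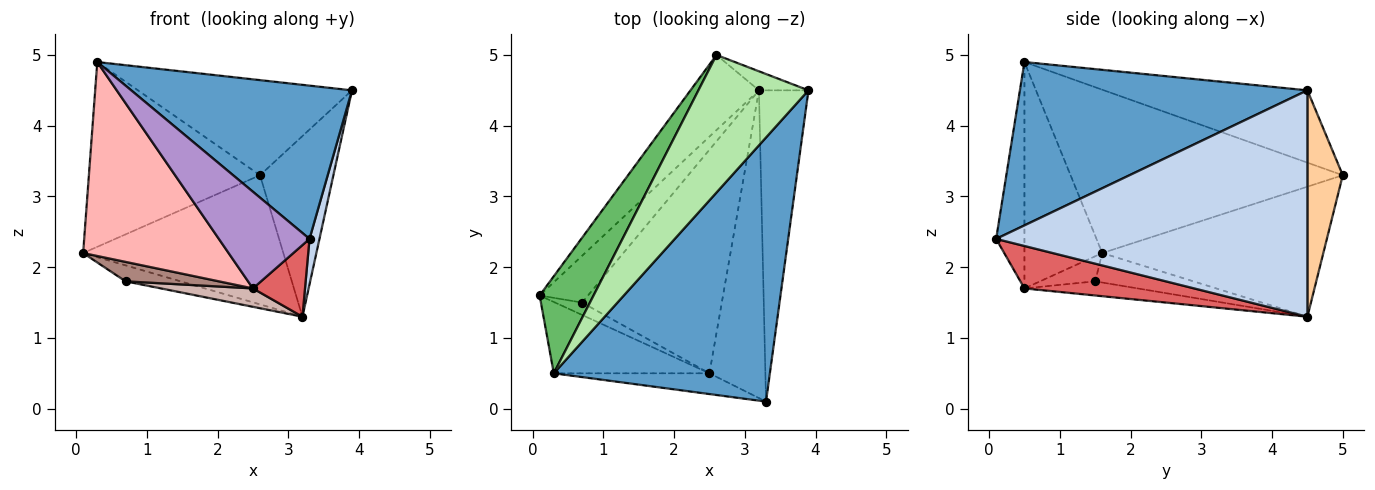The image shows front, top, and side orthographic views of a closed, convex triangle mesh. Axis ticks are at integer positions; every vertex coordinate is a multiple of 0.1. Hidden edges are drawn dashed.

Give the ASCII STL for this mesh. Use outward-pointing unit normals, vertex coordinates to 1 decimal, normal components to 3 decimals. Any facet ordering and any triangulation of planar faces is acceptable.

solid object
 facet normal 0.547 -0.420 0.724
  outer loop
   vertex 0.3 0.5 4.9
   vertex 3.3 0.1 2.4
   vertex 3.9 4.5 4.5
  endloop
 endfacet
 facet normal 0.976 -0.031 -0.214
  outer loop
   vertex 3.2 4.5 1.3
   vertex 3.9 4.5 4.5
   vertex 3.3 0.1 2.4
  endloop
 endfacet
 facet normal -0.691 0.625 -0.363
  outer loop
   vertex 2.6 5.0 3.3
   vertex 3.2 4.5 1.3
   vertex 0.1 1.6 2.2
  endloop
 endfacet
 facet normal 0.432 0.897 -0.095
  outer loop
   vertex 2.6 5.0 3.3
   vertex 3.9 4.5 4.5
   vertex 3.2 4.5 1.3
  endloop
 endfacet
 facet normal -0.815 0.512 0.269
  outer loop
   vertex 2.6 5.0 3.3
   vertex 0.1 1.6 2.2
   vertex 0.3 0.5 4.9
  endloop
 endfacet
 facet normal -0.476 0.500 0.724
  outer loop
   vertex 2.6 5.0 3.3
   vertex 0.3 0.5 4.9
   vertex 3.9 4.5 4.5
  endloop
 endfacet
 facet normal 0.594 -0.182 -0.783
  outer loop
   vertex 2.5 0.5 1.7
   vertex 3.2 4.5 1.3
   vertex 3.3 0.1 2.4
  endloop
 endfacet
 facet normal -0.449 -0.839 -0.308
  outer loop
   vertex 2.5 0.5 1.7
   vertex 0.3 0.5 4.9
   vertex 0.1 1.6 2.2
  endloop
 endfacet
 facet normal -0.292 -0.935 -0.201
  outer loop
   vertex 2.5 0.5 1.7
   vertex 3.3 0.1 2.4
   vertex 0.3 0.5 4.9
  endloop
 endfacet
 facet normal -0.500 0.280 -0.820
  outer loop
   vertex 0.7 1.5 1.8
   vertex 0.1 1.6 2.2
   vertex 3.2 4.5 1.3
  endloop
 endfacet
 facet normal -0.446 -0.755 -0.480
  outer loop
   vertex 0.7 1.5 1.8
   vertex 2.5 0.5 1.7
   vertex 0.1 1.6 2.2
  endloop
 endfacet
 facet normal -0.100 -0.082 -0.992
  outer loop
   vertex 0.7 1.5 1.8
   vertex 3.2 4.5 1.3
   vertex 2.5 0.5 1.7
  endloop
 endfacet
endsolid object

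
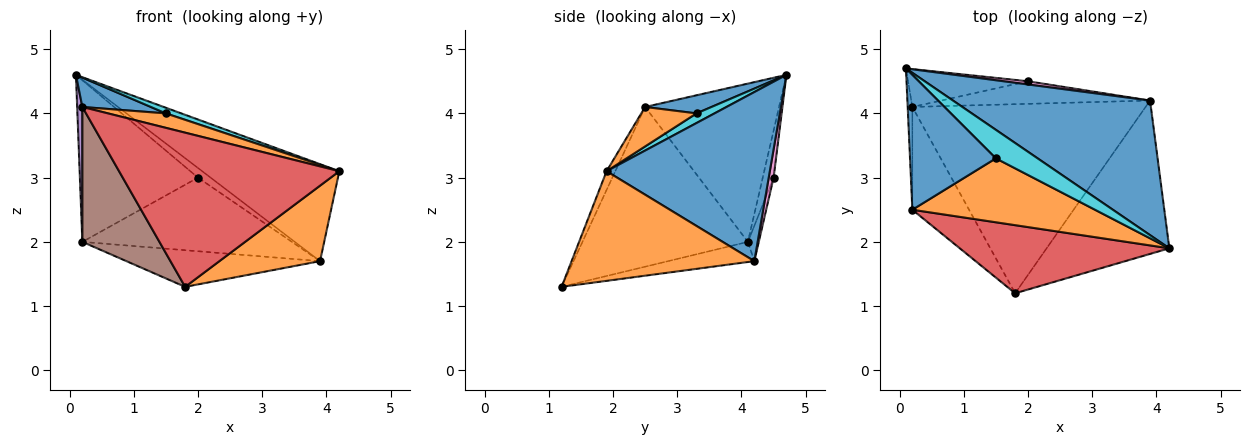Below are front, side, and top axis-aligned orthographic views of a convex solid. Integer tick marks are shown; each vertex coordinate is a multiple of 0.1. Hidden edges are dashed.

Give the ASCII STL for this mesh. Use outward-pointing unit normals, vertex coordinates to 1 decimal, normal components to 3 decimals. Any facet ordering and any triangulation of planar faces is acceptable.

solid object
 facet normal 0.571 0.480 0.666
  outer loop
   vertex 3.9 4.2 1.7
   vertex 0.1 4.7 4.6
   vertex 4.2 1.9 3.1
  endloop
 endfacet
 facet normal 0.626 -0.345 -0.700
  outer loop
   vertex 3.9 4.2 1.7
   vertex 4.2 1.9 3.1
   vertex 1.8 1.2 1.3
  endloop
 endfacet
 facet normal -0.084 0.190 -0.978
  outer loop
   vertex 0.2 4.1 2.0
   vertex 3.9 4.2 1.7
   vertex 1.8 1.2 1.3
  endloop
 endfacet
 facet normal -0.036 -0.914 0.404
  outer loop
   vertex 0.2 2.5 4.1
   vertex 1.8 1.2 1.3
   vertex 4.2 1.9 3.1
  endloop
 endfacet
 facet normal -0.999 -0.039 -0.029
  outer loop
   vertex 0.2 2.5 4.1
   vertex 0.1 4.7 4.6
   vertex 0.2 4.1 2.0
  endloop
 endfacet
 facet normal -0.863 -0.402 -0.306
  outer loop
   vertex 0.2 2.5 4.1
   vertex 0.2 4.1 2.0
   vertex 1.8 1.2 1.3
  endloop
 endfacet
 facet normal 0.344 0.891 0.297
  outer loop
   vertex 2.0 4.5 3.0
   vertex 0.1 4.7 4.6
   vertex 3.9 4.2 1.7
  endloop
 endfacet
 facet normal -0.089 0.970 -0.227
  outer loop
   vertex 2.0 4.5 3.0
   vertex 0.2 4.1 2.0
   vertex 0.1 4.7 4.6
  endloop
 endfacet
 facet normal -0.050 0.955 -0.293
  outer loop
   vertex 2.0 4.5 3.0
   vertex 3.9 4.2 1.7
   vertex 0.2 4.1 2.0
  endloop
 endfacet
 facet normal 0.221 -0.189 0.957
  outer loop
   vertex 1.5 3.3 4.0
   vertex 4.2 1.9 3.1
   vertex 0.1 4.7 4.6
  endloop
 endfacet
 facet normal 0.202 -0.208 0.957
  outer loop
   vertex 1.5 3.3 4.0
   vertex 0.1 4.7 4.6
   vertex 0.2 2.5 4.1
  endloop
 endfacet
 facet normal 0.206 -0.216 0.954
  outer loop
   vertex 1.5 3.3 4.0
   vertex 0.2 2.5 4.1
   vertex 4.2 1.9 3.1
  endloop
 endfacet
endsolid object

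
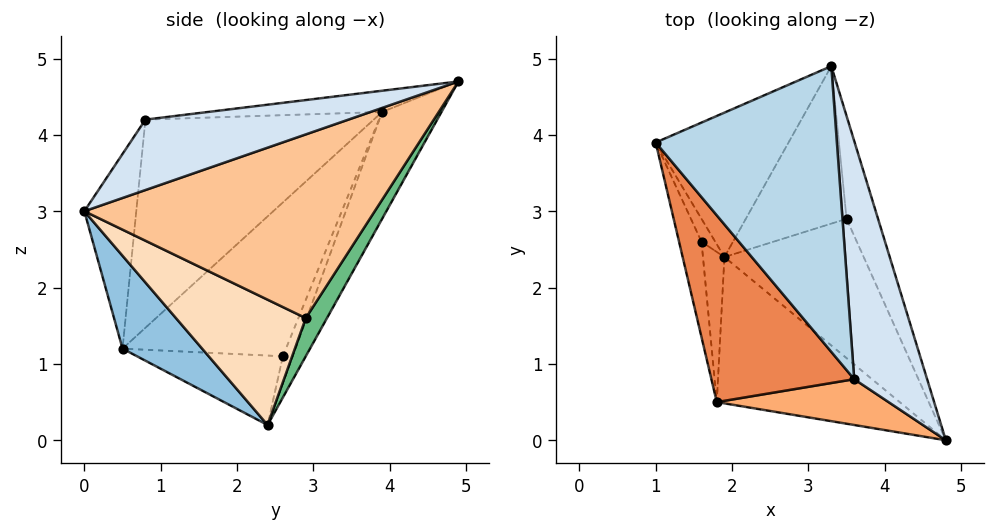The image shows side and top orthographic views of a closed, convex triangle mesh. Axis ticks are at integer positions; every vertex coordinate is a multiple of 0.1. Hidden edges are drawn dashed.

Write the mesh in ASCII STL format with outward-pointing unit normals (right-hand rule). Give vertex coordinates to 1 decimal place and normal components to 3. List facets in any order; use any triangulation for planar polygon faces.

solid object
 facet normal -0.311 0.869 -0.386
  outer loop
   vertex 1.9 2.4 0.2
   vertex 1.0 3.9 4.3
   vertex 3.3 4.9 4.7
  endloop
 endfacet
 facet normal 0.406 -0.442 -0.800
  outer loop
   vertex 1.8 0.5 1.2
   vertex 1.9 2.4 0.2
   vertex 4.8 0.0 3.0
  endloop
 endfacet
 facet normal -0.115 -0.129 0.985
  outer loop
   vertex 3.6 0.8 4.2
   vertex 3.3 4.9 4.7
   vertex 1.0 3.9 4.3
  endloop
 endfacet
 facet normal 0.694 -0.037 0.719
  outer loop
   vertex 3.6 0.8 4.2
   vertex 4.8 0.0 3.0
   vertex 3.3 4.9 4.7
  endloop
 endfacet
 facet normal -0.672 -0.579 0.461
  outer loop
   vertex 3.6 0.8 4.2
   vertex 1.0 3.9 4.3
   vertex 1.8 0.5 1.2
  endloop
 endfacet
 facet normal -0.320 -0.904 0.283
  outer loop
   vertex 3.6 0.8 4.2
   vertex 1.8 0.5 1.2
   vertex 4.8 0.0 3.0
  endloop
 endfacet
 facet normal 0.927 0.339 -0.159
  outer loop
   vertex 3.5 2.9 1.6
   vertex 3.3 4.9 4.7
   vertex 4.8 0.0 3.0
  endloop
 endfacet
 facet normal 0.668 -0.059 -0.742
  outer loop
   vertex 3.5 2.9 1.6
   vertex 4.8 0.0 3.0
   vertex 1.9 2.4 0.2
  endloop
 endfacet
 facet normal 0.198 0.829 -0.522
  outer loop
   vertex 3.5 2.9 1.6
   vertex 1.9 2.4 0.2
   vertex 3.3 4.9 4.7
  endloop
 endfacet
 facet normal -0.728 0.577 -0.371
  outer loop
   vertex 1.6 2.6 1.1
   vertex 1.0 3.9 4.3
   vertex 1.9 2.4 0.2
  endloop
 endfacet
 facet normal -0.984 -0.101 -0.144
  outer loop
   vertex 1.6 2.6 1.1
   vertex 1.8 0.5 1.2
   vertex 1.0 3.9 4.3
  endloop
 endfacet
 facet normal -0.950 -0.104 -0.294
  outer loop
   vertex 1.6 2.6 1.1
   vertex 1.9 2.4 0.2
   vertex 1.8 0.5 1.2
  endloop
 endfacet
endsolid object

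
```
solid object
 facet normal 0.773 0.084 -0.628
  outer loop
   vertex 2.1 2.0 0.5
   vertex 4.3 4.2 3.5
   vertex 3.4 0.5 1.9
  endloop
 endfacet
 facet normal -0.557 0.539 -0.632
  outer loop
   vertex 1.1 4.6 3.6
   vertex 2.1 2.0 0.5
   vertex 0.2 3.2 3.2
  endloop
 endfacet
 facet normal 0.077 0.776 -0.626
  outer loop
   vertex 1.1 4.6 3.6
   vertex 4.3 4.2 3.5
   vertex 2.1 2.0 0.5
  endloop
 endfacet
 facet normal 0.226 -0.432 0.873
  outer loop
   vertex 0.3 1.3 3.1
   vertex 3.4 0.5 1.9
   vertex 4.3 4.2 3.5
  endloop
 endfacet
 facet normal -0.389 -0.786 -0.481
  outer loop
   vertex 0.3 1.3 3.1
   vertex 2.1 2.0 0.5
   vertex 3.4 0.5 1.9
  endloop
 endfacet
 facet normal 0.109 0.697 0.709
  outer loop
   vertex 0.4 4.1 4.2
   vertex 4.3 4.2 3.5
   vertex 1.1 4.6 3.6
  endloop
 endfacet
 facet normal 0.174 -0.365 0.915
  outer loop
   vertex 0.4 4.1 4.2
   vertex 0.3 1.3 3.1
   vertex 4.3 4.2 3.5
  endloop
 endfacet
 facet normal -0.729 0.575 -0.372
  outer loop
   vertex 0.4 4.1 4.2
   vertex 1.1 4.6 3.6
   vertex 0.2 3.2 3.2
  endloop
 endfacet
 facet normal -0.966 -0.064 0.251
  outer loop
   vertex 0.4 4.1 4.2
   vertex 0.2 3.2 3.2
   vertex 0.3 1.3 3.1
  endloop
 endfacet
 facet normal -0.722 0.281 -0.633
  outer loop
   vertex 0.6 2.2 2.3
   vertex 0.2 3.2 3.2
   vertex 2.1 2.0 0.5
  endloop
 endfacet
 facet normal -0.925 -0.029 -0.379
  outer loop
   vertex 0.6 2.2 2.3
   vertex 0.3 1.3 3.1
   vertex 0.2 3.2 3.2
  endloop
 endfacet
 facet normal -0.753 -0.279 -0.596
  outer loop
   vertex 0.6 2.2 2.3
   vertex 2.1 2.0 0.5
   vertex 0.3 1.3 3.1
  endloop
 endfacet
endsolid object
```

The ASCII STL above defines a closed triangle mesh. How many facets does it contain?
12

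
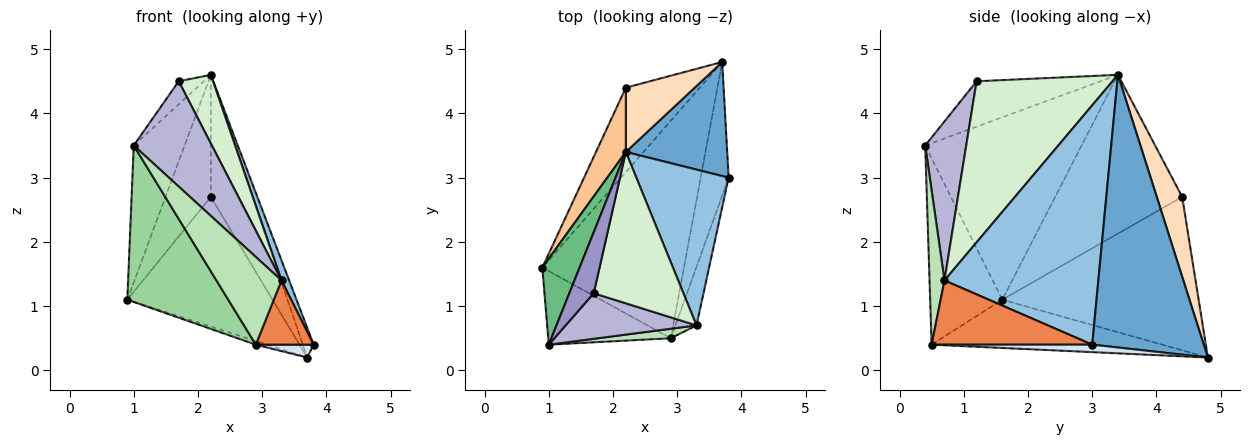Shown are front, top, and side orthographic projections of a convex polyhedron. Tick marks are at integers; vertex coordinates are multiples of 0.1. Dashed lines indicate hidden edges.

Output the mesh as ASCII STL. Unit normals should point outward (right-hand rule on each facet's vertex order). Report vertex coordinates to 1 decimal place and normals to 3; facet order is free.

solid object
 facet normal 0.933 0.090 0.347
  outer loop
   vertex 2.2 3.4 4.6
   vertex 3.8 3.0 0.4
   vertex 3.7 4.8 0.2
  endloop
 endfacet
 facet normal 0.932 -0.046 0.359
  outer loop
   vertex 3.3 0.7 1.4
   vertex 3.8 3.0 0.4
   vertex 2.2 3.4 4.6
  endloop
 endfacet
 facet normal -0.322 0.016 -0.946
  outer loop
   vertex 2.9 0.5 0.4
   vertex 0.9 1.6 1.1
   vertex 3.7 4.8 0.2
  endloop
 endfacet
 facet normal 0.257 -0.093 -0.962
  outer loop
   vertex 2.9 0.5 0.4
   vertex 3.7 4.8 0.2
   vertex 3.8 3.0 0.4
  endloop
 endfacet
 facet normal 0.899 -0.324 -0.295
  outer loop
   vertex 2.9 0.5 0.4
   vertex 3.8 3.0 0.4
   vertex 3.3 0.7 1.4
  endloop
 endfacet
 facet normal -0.750 0.554 -0.361
  outer loop
   vertex 2.2 4.4 2.7
   vertex 3.7 4.8 0.2
   vertex 0.9 1.6 1.1
  endloop
 endfacet
 facet normal -0.927 0.331 0.174
  outer loop
   vertex 2.2 4.4 2.7
   vertex 0.9 1.6 1.1
   vertex 2.2 3.4 4.6
  endloop
 endfacet
 facet normal 0.475 0.779 0.410
  outer loop
   vertex 2.2 4.4 2.7
   vertex 2.2 3.4 4.6
   vertex 3.7 4.8 0.2
  endloop
 endfacet
 facet normal -0.934 0.304 0.191
  outer loop
   vertex 1.0 0.4 3.5
   vertex 2.2 3.4 4.6
   vertex 0.9 1.6 1.1
  endloop
 endfacet
 facet normal -0.543 -0.760 -0.357
  outer loop
   vertex 1.0 0.4 3.5
   vertex 0.9 1.6 1.1
   vertex 2.9 0.5 0.4
  endloop
 endfacet
 facet normal 0.222 -0.969 0.105
  outer loop
   vertex 1.0 0.4 3.5
   vertex 2.9 0.5 0.4
   vertex 3.3 0.7 1.4
  endloop
 endfacet
 facet normal 0.853 -0.215 0.475
  outer loop
   vertex 1.7 1.2 4.5
   vertex 3.3 0.7 1.4
   vertex 2.2 3.4 4.6
  endloop
 endfacet
 facet normal -0.867 0.176 0.466
  outer loop
   vertex 1.7 1.2 4.5
   vertex 2.2 3.4 4.6
   vertex 1.0 0.4 3.5
  endloop
 endfacet
 facet normal 0.434 -0.827 0.357
  outer loop
   vertex 1.7 1.2 4.5
   vertex 1.0 0.4 3.5
   vertex 3.3 0.7 1.4
  endloop
 endfacet
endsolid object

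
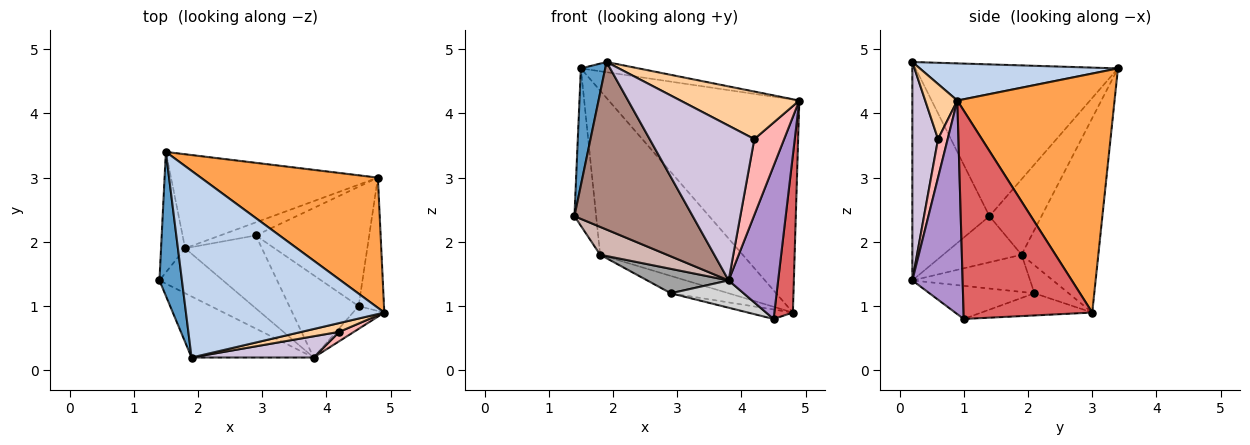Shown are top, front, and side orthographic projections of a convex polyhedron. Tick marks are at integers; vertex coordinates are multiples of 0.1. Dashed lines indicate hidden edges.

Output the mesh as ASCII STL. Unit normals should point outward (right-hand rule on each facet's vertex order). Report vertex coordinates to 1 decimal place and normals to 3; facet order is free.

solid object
 facet normal -0.982 -0.118 0.146
  outer loop
   vertex 1.9 0.2 4.8
   vertex 1.5 3.4 4.7
   vertex 1.4 1.4 2.4
  endloop
 endfacet
 facet normal 0.184 0.054 0.982
  outer loop
   vertex 1.9 0.2 4.8
   vertex 4.9 0.9 4.2
   vertex 1.5 3.4 4.7
  endloop
 endfacet
 facet normal 0.576 0.698 0.427
  outer loop
   vertex 4.8 3.0 0.9
   vertex 1.5 3.4 4.7
   vertex 4.9 0.9 4.2
  endloop
 endfacet
 facet normal 0.257 -0.950 0.176
  outer loop
   vertex 4.2 0.6 3.6
   vertex 4.9 0.9 4.2
   vertex 1.9 0.2 4.8
  endloop
 endfacet
 facet normal -0.885 0.369 -0.283
  outer loop
   vertex 1.8 1.9 1.8
   vertex 1.4 1.4 2.4
   vertex 1.5 3.4 4.7
  endloop
 endfacet
 facet normal -0.423 0.786 -0.450
  outer loop
   vertex 1.8 1.9 1.8
   vertex 1.5 3.4 4.7
   vertex 4.8 3.0 0.9
  endloop
 endfacet
 facet normal 0.983 -0.141 -0.120
  outer loop
   vertex 4.5 1.0 0.8
   vertex 4.8 3.0 0.9
   vertex 4.9 0.9 4.2
  endloop
 endfacet
 facet normal 0.305 -0.945 0.116
  outer loop
   vertex 3.8 0.2 1.4
   vertex 4.9 0.9 4.2
   vertex 4.2 0.6 3.6
  endloop
 endfacet
 facet normal 0.709 -0.698 -0.104
  outer loop
   vertex 3.8 0.2 1.4
   vertex 4.5 1.0 0.8
   vertex 4.9 0.9 4.2
  endloop
 endfacet
 facet normal 0.236 -0.963 0.132
  outer loop
   vertex 3.8 0.2 1.4
   vertex 4.2 0.6 3.6
   vertex 1.9 0.2 4.8
  endloop
 endfacet
 facet normal -0.522 -0.801 -0.292
  outer loop
   vertex 3.8 0.2 1.4
   vertex 1.9 0.2 4.8
   vertex 1.4 1.4 2.4
  endloop
 endfacet
 facet normal -0.525 -0.448 -0.723
  outer loop
   vertex 3.8 0.2 1.4
   vertex 1.4 1.4 2.4
   vertex 1.8 1.9 1.8
  endloop
 endfacet
 facet normal -0.428 0.722 -0.544
  outer loop
   vertex 2.9 2.1 1.2
   vertex 1.8 1.9 1.8
   vertex 4.8 3.0 0.9
  endloop
 endfacet
 facet normal -0.191 0.078 -0.978
  outer loop
   vertex 2.9 2.1 1.2
   vertex 4.8 3.0 0.9
   vertex 4.5 1.0 0.8
  endloop
 endfacet
 facet normal -0.418 -0.288 -0.862
  outer loop
   vertex 2.9 2.1 1.2
   vertex 3.8 0.2 1.4
   vertex 1.8 1.9 1.8
  endloop
 endfacet
 facet normal -0.413 -0.287 -0.864
  outer loop
   vertex 2.9 2.1 1.2
   vertex 4.5 1.0 0.8
   vertex 3.8 0.2 1.4
  endloop
 endfacet
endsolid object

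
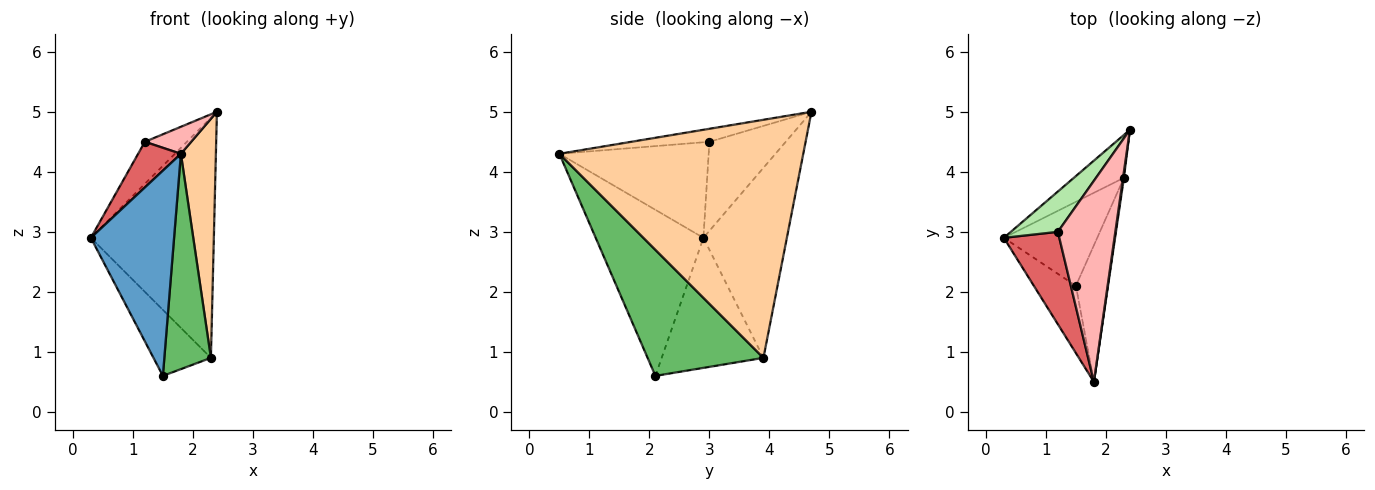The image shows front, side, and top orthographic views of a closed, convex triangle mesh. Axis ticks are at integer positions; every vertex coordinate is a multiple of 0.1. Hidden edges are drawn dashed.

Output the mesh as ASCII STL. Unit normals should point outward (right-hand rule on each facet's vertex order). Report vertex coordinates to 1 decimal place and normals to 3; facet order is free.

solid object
 facet normal -0.776 -0.599 -0.196
  outer loop
   vertex 1.5 2.1 0.6
   vertex 1.8 0.5 4.3
   vertex 0.3 2.9 2.9
  endloop
 endfacet
 facet normal -0.555 0.819 -0.146
  outer loop
   vertex 2.3 3.9 0.9
   vertex 0.3 2.9 2.9
   vertex 2.4 4.7 5.0
  endloop
 endfacet
 facet normal -0.738 0.417 -0.530
  outer loop
   vertex 2.3 3.9 0.9
   vertex 1.5 2.1 0.6
   vertex 0.3 2.9 2.9
  endloop
 endfacet
 facet normal 0.990 -0.142 0.004
  outer loop
   vertex 2.3 3.9 0.9
   vertex 2.4 4.7 5.0
   vertex 1.8 0.5 4.3
  endloop
 endfacet
 facet normal 0.903 -0.363 -0.230
  outer loop
   vertex 2.3 3.9 0.9
   vertex 1.8 0.5 4.3
   vertex 1.5 2.1 0.6
  endloop
 endfacet
 facet normal -0.795 0.438 0.420
  outer loop
   vertex 1.2 3.0 4.5
   vertex 2.4 4.7 5.0
   vertex 0.3 2.9 2.9
  endloop
 endfacet
 facet normal -0.840 -0.240 0.487
  outer loop
   vertex 1.2 3.0 4.5
   vertex 0.3 2.9 2.9
   vertex 1.8 0.5 4.3
  endloop
 endfacet
 facet normal -0.219 -0.130 0.967
  outer loop
   vertex 1.2 3.0 4.5
   vertex 1.8 0.5 4.3
   vertex 2.4 4.7 5.0
  endloop
 endfacet
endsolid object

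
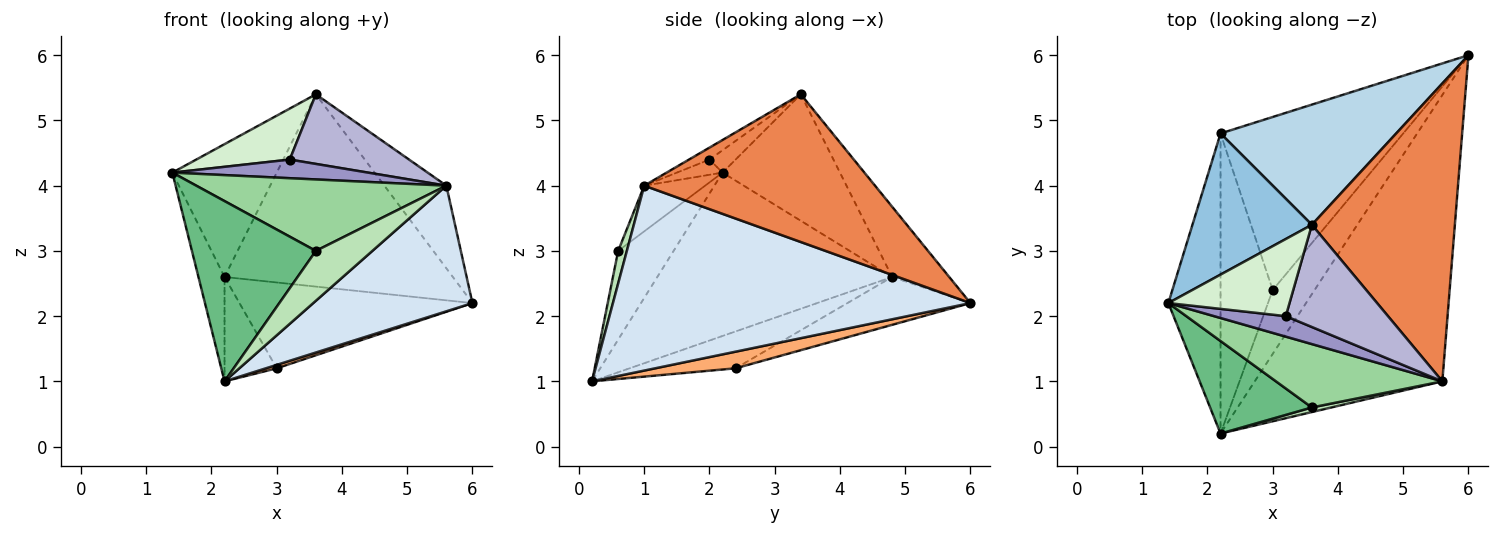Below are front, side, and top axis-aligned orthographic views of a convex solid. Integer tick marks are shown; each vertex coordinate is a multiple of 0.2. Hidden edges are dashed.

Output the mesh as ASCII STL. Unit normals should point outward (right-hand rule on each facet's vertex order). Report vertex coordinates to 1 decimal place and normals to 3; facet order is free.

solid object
 facet normal -0.947 0.105 -0.303
  outer loop
   vertex 2.2 4.8 2.6
   vertex 2.2 0.2 1.0
   vertex 1.4 2.2 4.2
  endloop
 endfacet
 facet normal -0.611 0.543 0.577
  outer loop
   vertex 2.2 4.8 2.6
   vertex 1.4 2.2 4.2
   vertex 3.6 3.4 5.4
  endloop
 endfacet
 facet normal -0.207 0.830 0.518
  outer loop
   vertex 2.2 4.8 2.6
   vertex 3.6 3.4 5.4
   vertex 6.0 6.0 2.2
  endloop
 endfacet
 facet normal 0.670 -0.298 -0.680
  outer loop
   vertex 5.6 1.0 4.0
   vertex 2.2 0.2 1.0
   vertex 6.0 6.0 2.2
  endloop
 endfacet
 facet normal 0.705 0.189 0.683
  outer loop
   vertex 5.6 1.0 4.0
   vertex 6.0 6.0 2.2
   vertex 3.6 3.4 5.4
  endloop
 endfacet
 facet normal 0.369 -0.050 -0.928
  outer loop
   vertex 3.0 2.4 1.2
   vertex 6.0 6.0 2.2
   vertex 2.2 0.2 1.0
  endloop
 endfacet
 facet normal -0.228 0.433 -0.872
  outer loop
   vertex 3.0 2.4 1.2
   vertex 2.2 4.8 2.6
   vertex 6.0 6.0 2.2
  endloop
 endfacet
 facet normal -0.555 0.273 -0.786
  outer loop
   vertex 3.0 2.4 1.2
   vertex 2.2 0.2 1.0
   vertex 2.2 4.8 2.6
  endloop
 endfacet
 facet normal -0.370 -0.827 0.424
  outer loop
   vertex 3.6 0.6 3.0
   vertex 1.4 2.2 4.2
   vertex 2.2 0.2 1.0
  endloop
 endfacet
 facet normal -0.179 -0.736 0.653
  outer loop
   vertex 3.6 0.6 3.0
   vertex 5.6 1.0 4.0
   vertex 1.4 2.2 4.2
  endloop
 endfacet
 facet normal 0.151 -0.984 0.091
  outer loop
   vertex 3.6 0.6 3.0
   vertex 2.2 0.2 1.0
   vertex 5.6 1.0 4.0
  endloop
 endfacet
 facet normal -0.152 -0.545 0.824
  outer loop
   vertex 3.2 2.0 4.4
   vertex 3.6 3.4 5.4
   vertex 1.4 2.2 4.2
  endloop
 endfacet
 facet normal -0.155 -0.665 0.731
  outer loop
   vertex 3.2 2.0 4.4
   vertex 1.4 2.2 4.2
   vertex 5.6 1.0 4.0
  endloop
 endfacet
 facet normal -0.096 -0.560 0.823
  outer loop
   vertex 3.2 2.0 4.4
   vertex 5.6 1.0 4.0
   vertex 3.6 3.4 5.4
  endloop
 endfacet
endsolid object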